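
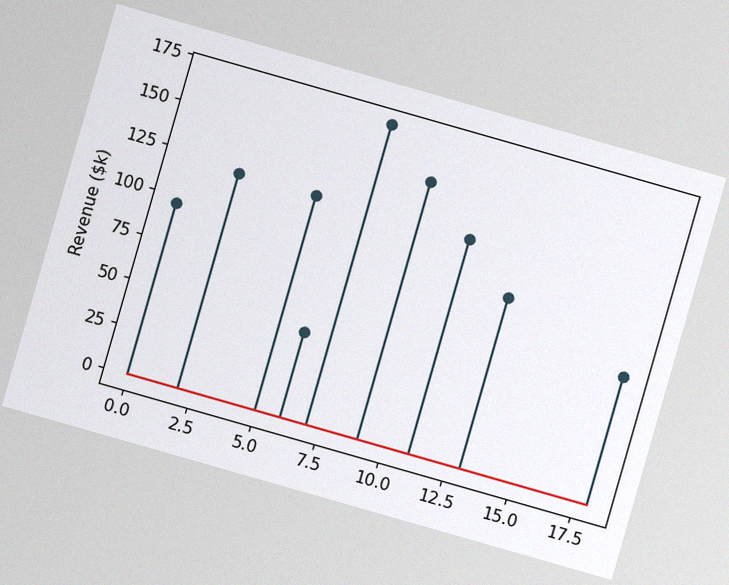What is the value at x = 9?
The chart is tilted about 16° clockwise, with some photo noise. The stem at x=9 reaches $144k.

$144k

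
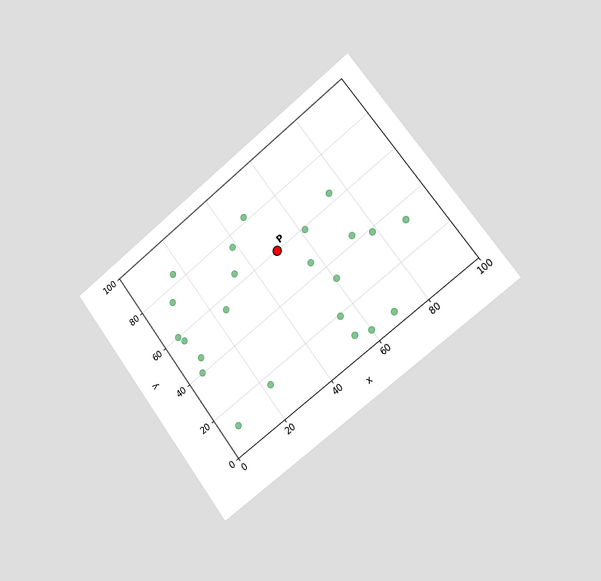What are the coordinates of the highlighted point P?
The chart is tilted about 37° counter-clockwise and viewed slightly from the right. Following the gridlines from P to each axis, P sits at (50, 60).

(50, 60)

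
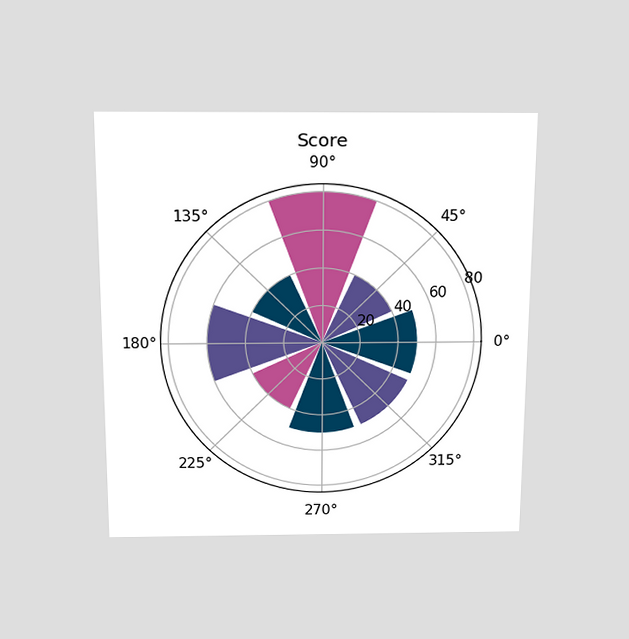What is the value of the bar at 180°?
60

The chart is viewed slightly from above. The bar at 180° reaches 60 on the radial axis.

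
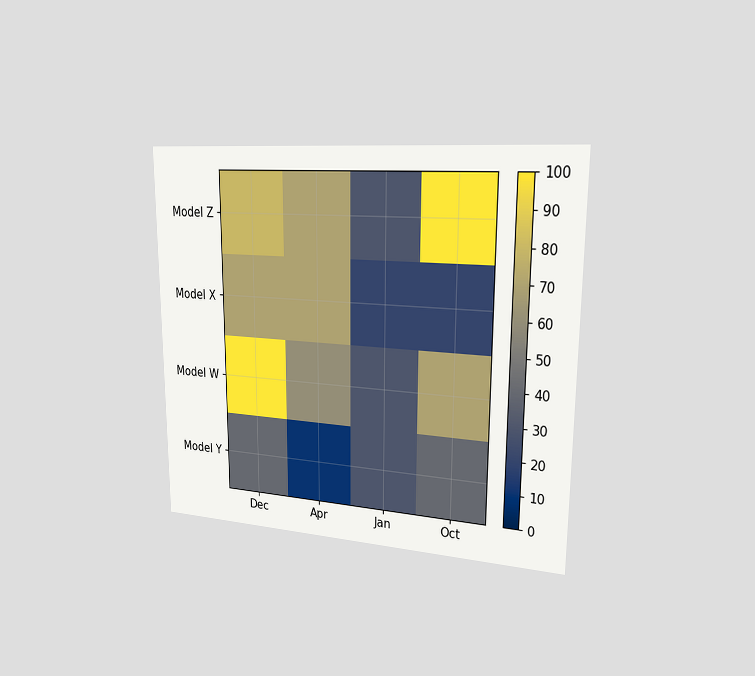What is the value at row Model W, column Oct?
70

The chart is viewed slightly from the right. Matching cell (Model W, Oct) against the colorbar gives 70.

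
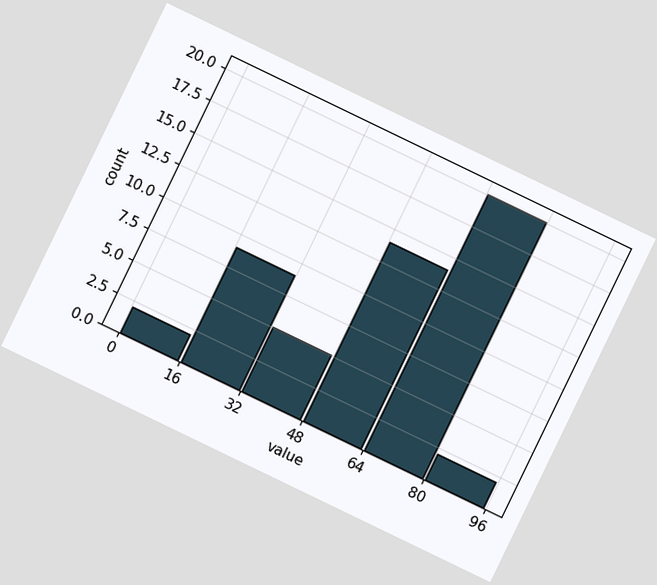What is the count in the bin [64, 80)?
20

The chart is tilted about 26° clockwise. The [64, 80) bin has height 20.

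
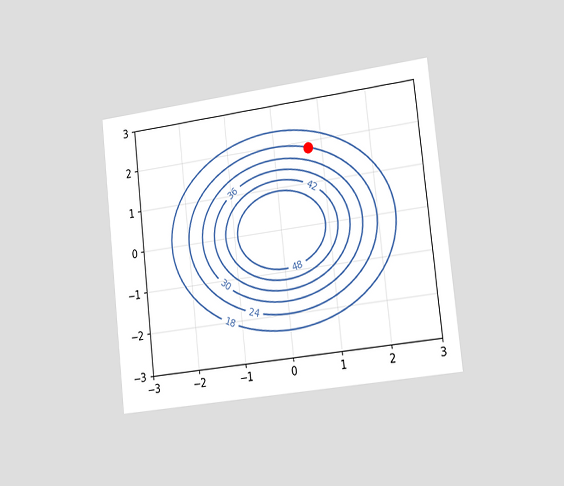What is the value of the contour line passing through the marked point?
The chart is tilted about 6° counter-clockwise and viewed slightly from the right. The marked point sits on the contour labelled 24.

24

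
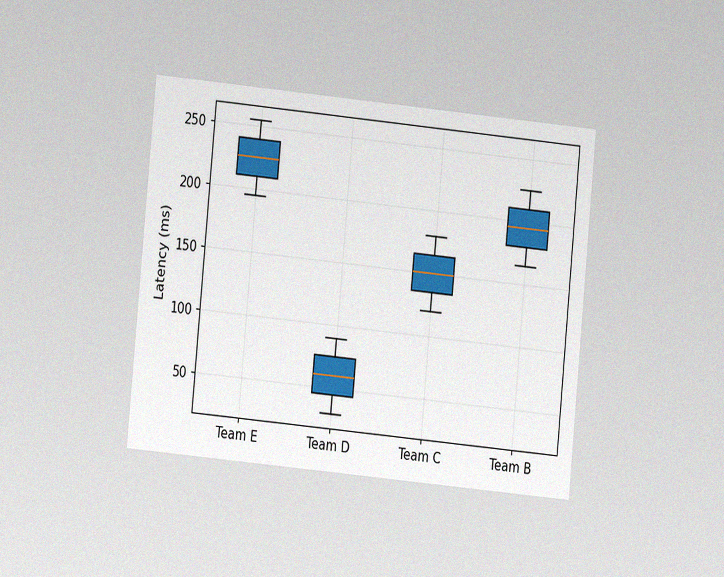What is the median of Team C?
The chart is tilted about 5° clockwise and viewed at a slight angle, with some photo noise. The median line in the Team C box sits at 150ms.

150ms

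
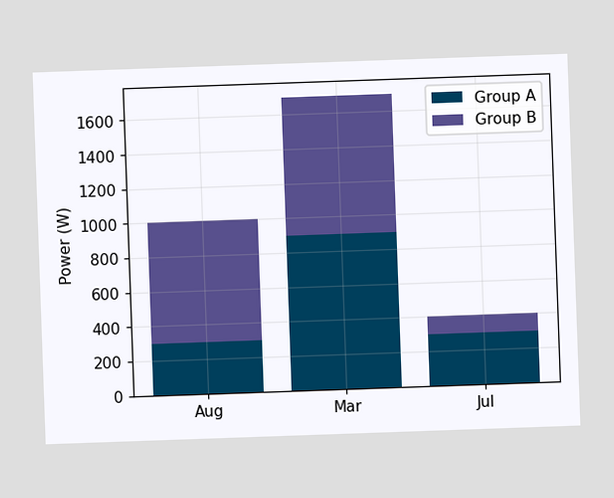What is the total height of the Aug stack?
The chart is tilted about 2° counter-clockwise. The Aug stack's top reaches 1000W on the y-axis.

1000W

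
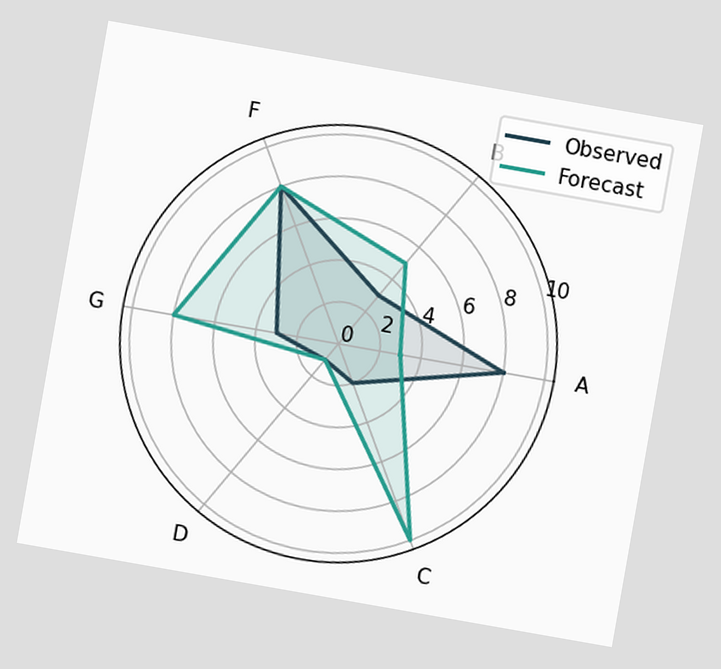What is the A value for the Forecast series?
3

The chart is tilted about 10° clockwise. On the A axis, Forecast reaches 3.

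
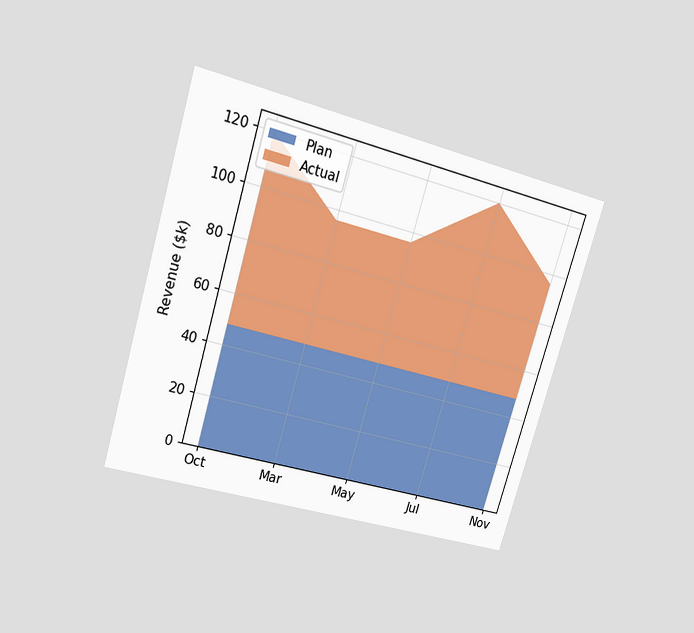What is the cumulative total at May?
The chart is tilted about 16° clockwise and viewed at a slight angle. The stacked total at May reaches $96k.

$96k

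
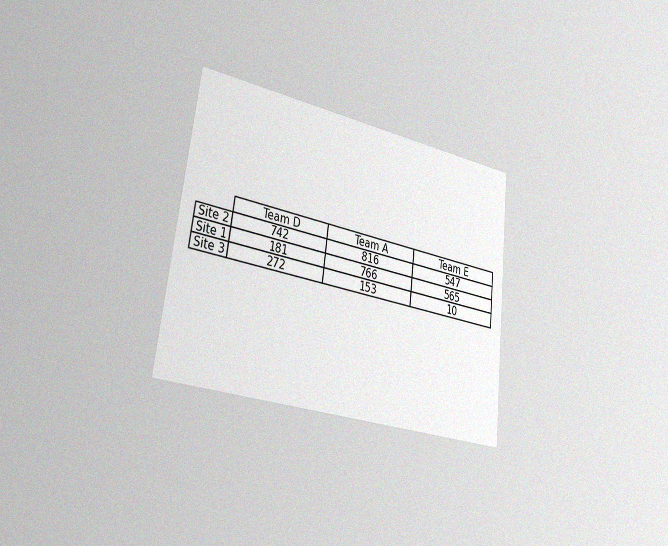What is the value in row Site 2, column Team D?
The chart is tilted about 7° clockwise and viewed slightly from the left, with some photo noise. The (Site 2, Team D) cell reads 742.

742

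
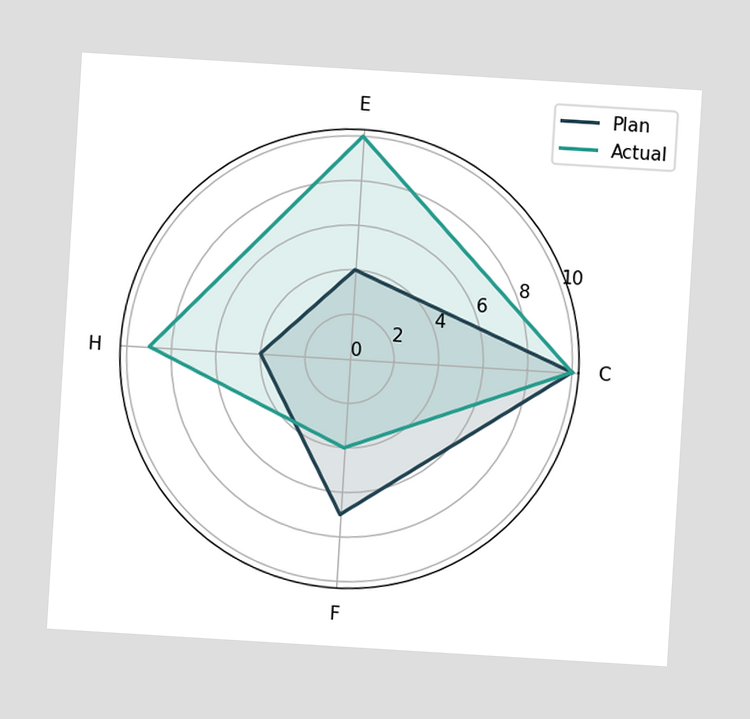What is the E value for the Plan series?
The chart is tilted about 3° clockwise. On the E axis, Plan reaches 4.

4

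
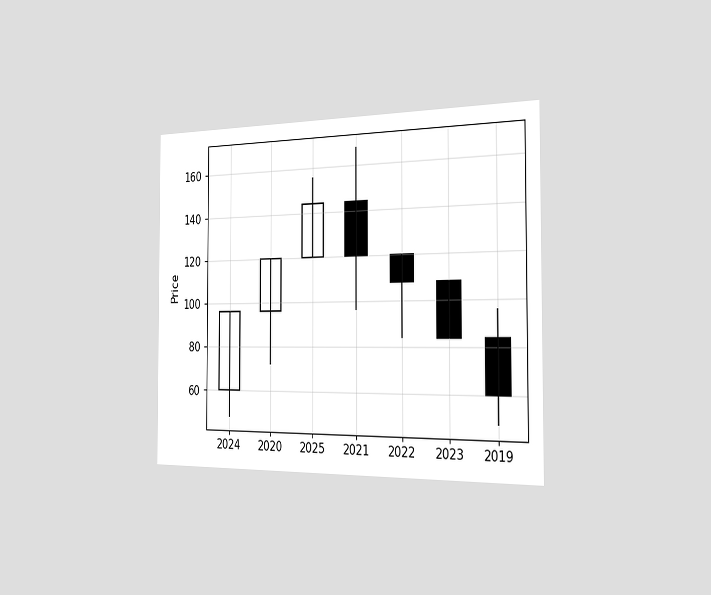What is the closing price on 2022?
The chart is viewed slightly from the right. The 2022 candle closes at 108.

108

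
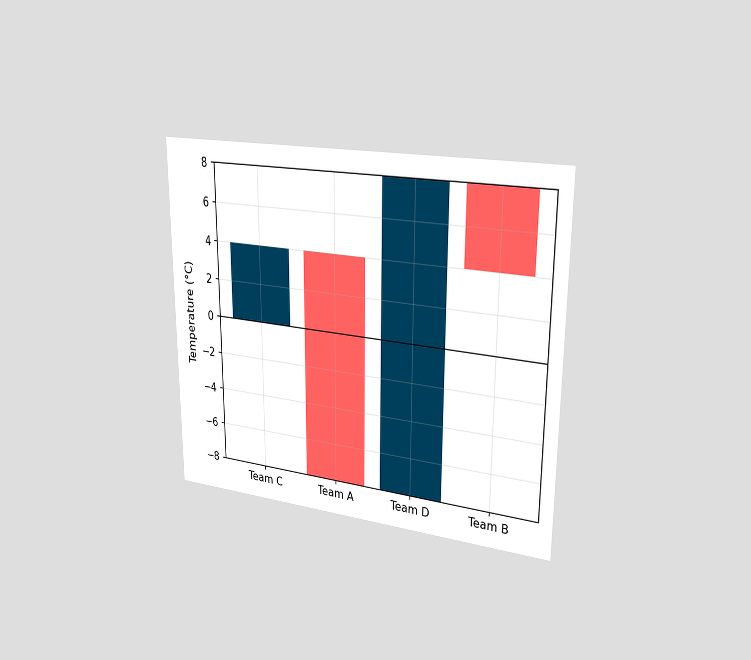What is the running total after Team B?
The chart is viewed slightly from the right. After Team B the running total reaches 4°C.

4°C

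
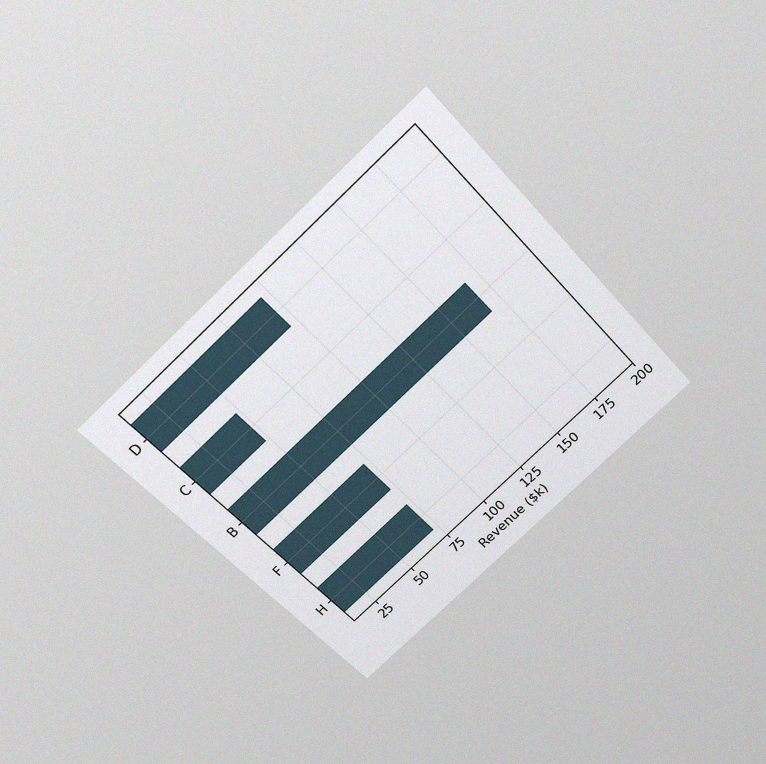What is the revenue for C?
$48k

The chart is tilted about 43° counter-clockwise and viewed slightly from above, with some photo noise. Reading along the chart's x-axis, the C bar reaches $48k.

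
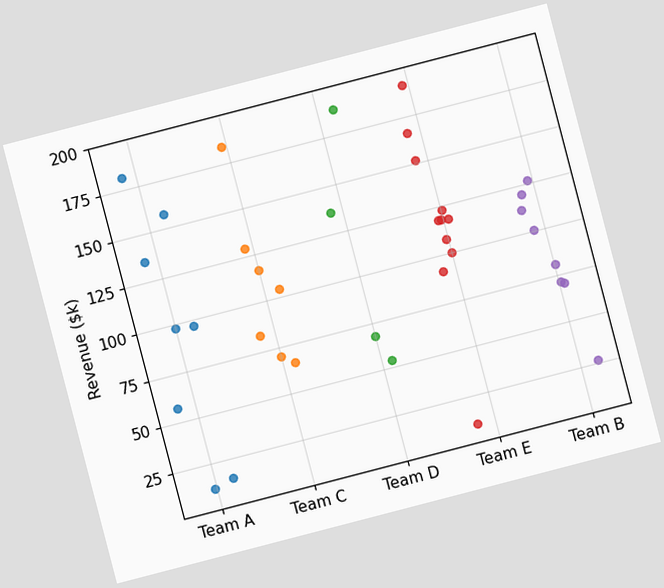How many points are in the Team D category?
The chart is tilted about 15° counter-clockwise. Counting the markers in the Team D column gives 4.

4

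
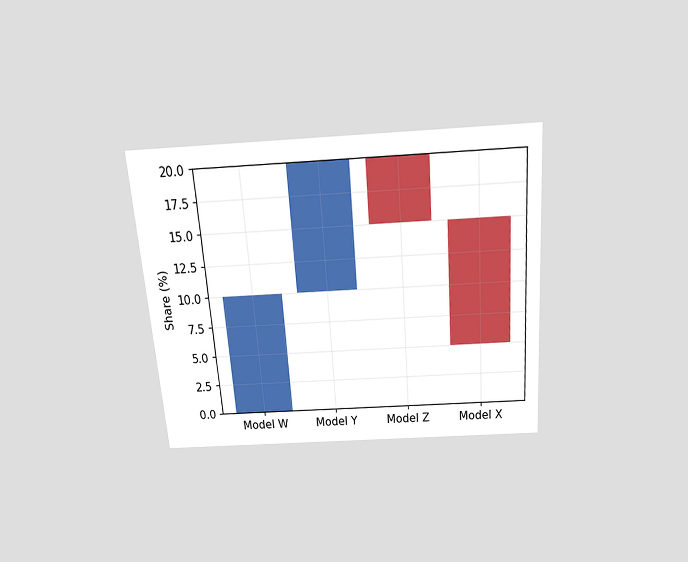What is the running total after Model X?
5%

The chart is tilted about 4° counter-clockwise and viewed slightly from above. After Model X the running total reaches 5%.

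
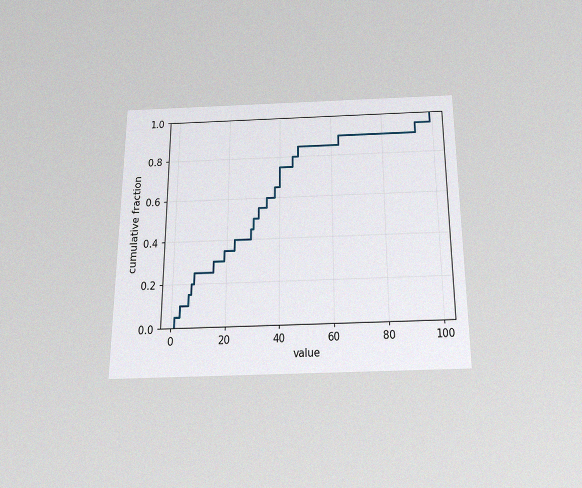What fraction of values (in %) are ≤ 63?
The chart is viewed slightly from below, with some photo noise. At x=63 the ECDF step is at 90%.

90%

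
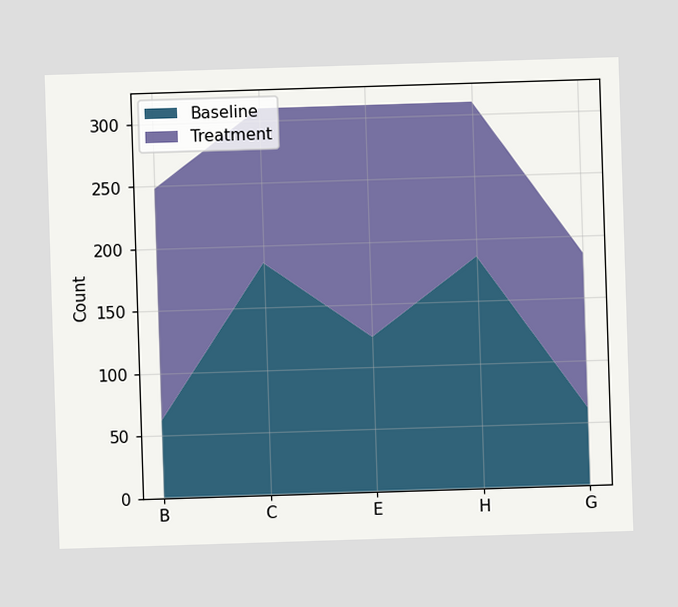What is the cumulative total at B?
The stacked total at B reaches 248.

248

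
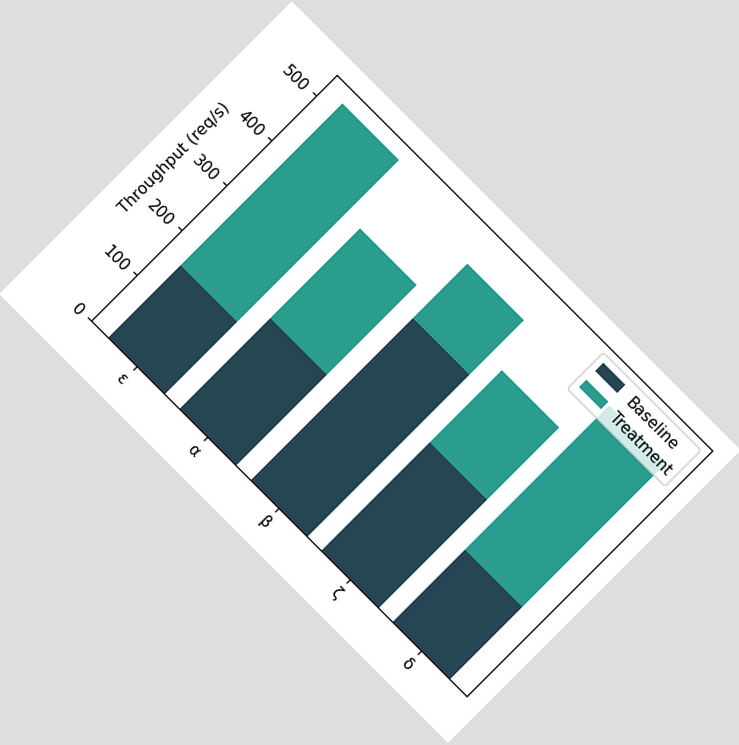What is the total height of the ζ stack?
The chart is tilted about 45° clockwise. The ζ stack's top reaches 400req/s on the y-axis.

400req/s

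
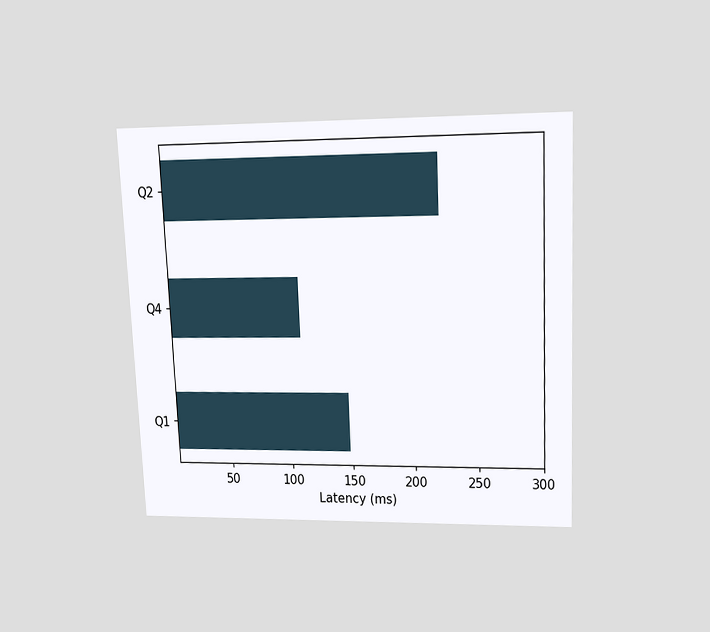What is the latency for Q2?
The chart is tilted about 2° counter-clockwise and viewed slightly from above. Reading along the chart's x-axis, the Q2 bar reaches 222ms.

222ms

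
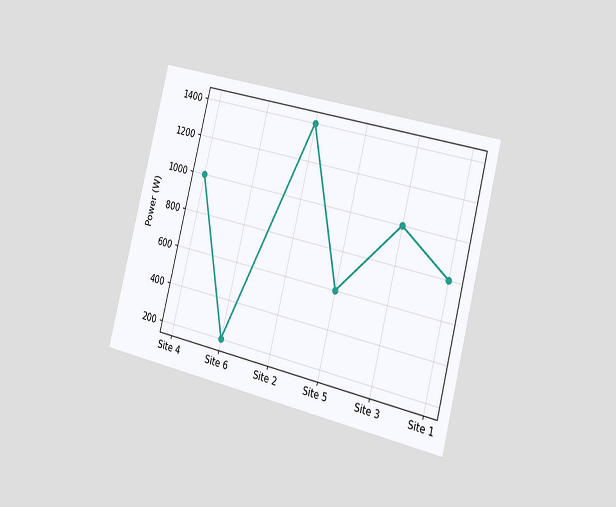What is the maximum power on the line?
The chart is tilted about 14° clockwise and viewed slightly from the right. The highest point is at Site 2, and reading across to the y-axis gives 1400W.

1400W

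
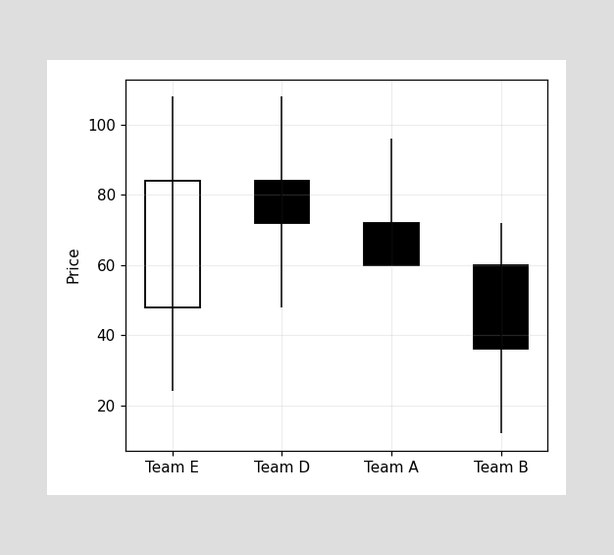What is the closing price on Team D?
The Team D candle closes at 72.

72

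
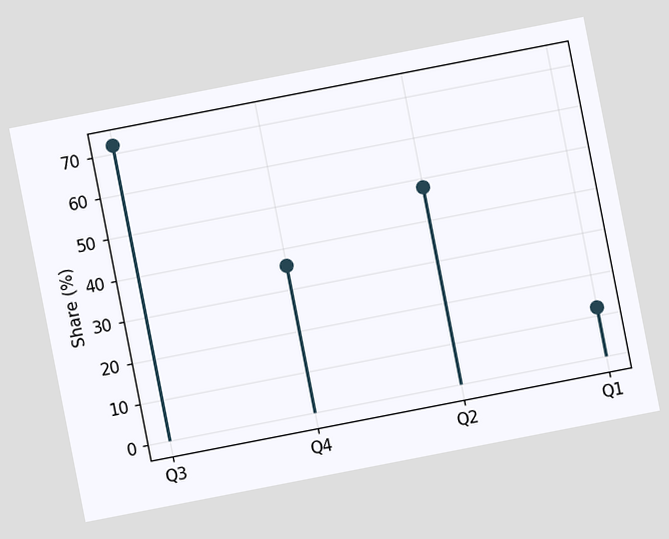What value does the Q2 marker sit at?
The chart is tilted about 11° counter-clockwise. The Q2 marker sits at 48%.

48%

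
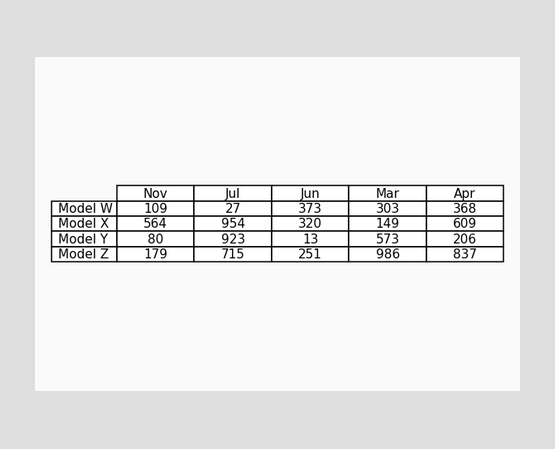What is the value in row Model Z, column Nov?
The (Model Z, Nov) cell reads 179.

179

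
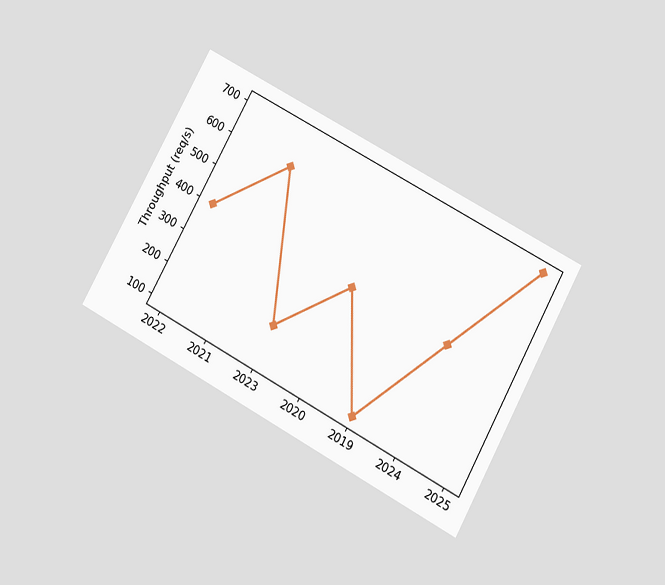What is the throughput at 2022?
The chart is tilted about 29° clockwise and viewed slightly from below. At 2022, the line is at 400req/s.

400req/s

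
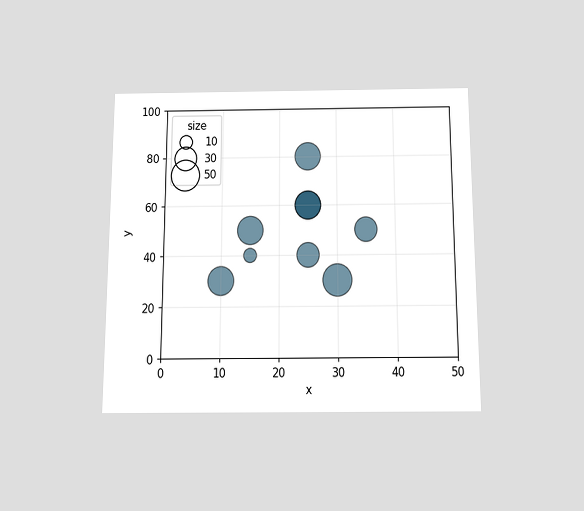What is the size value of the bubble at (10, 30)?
The chart is viewed slightly from below. Matching the bubble at (10, 30) against the size legend gives 40.

40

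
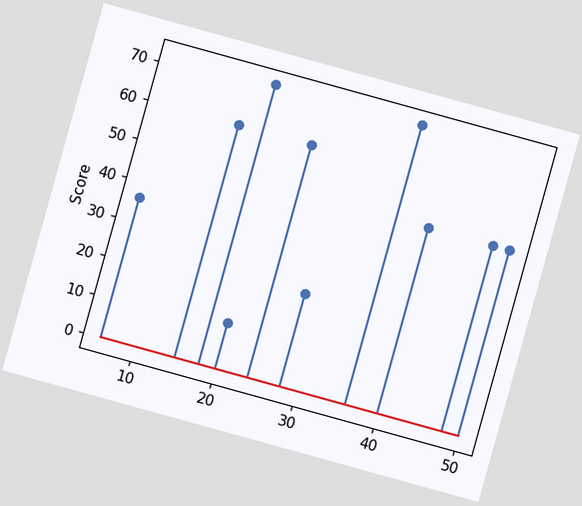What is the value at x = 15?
The chart is tilted about 15° clockwise. The stem at x=15 reaches 60.

60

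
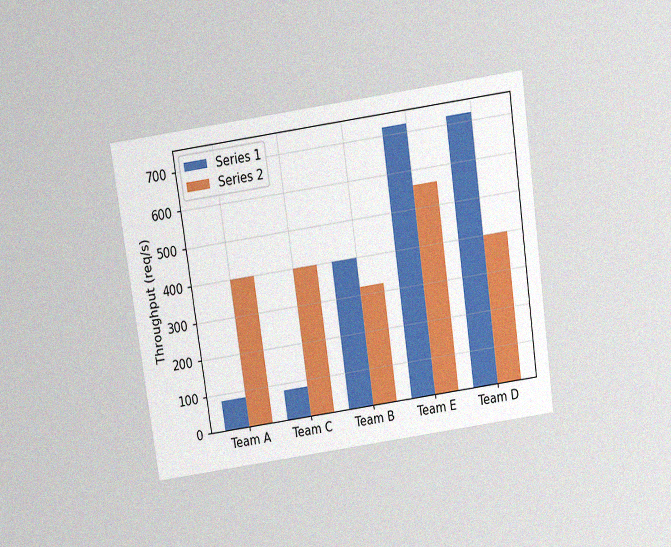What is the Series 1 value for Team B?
The chart is tilted about 8° counter-clockwise and viewed slightly from above, with some photo noise. The Series 1 bar at Team B reaches 400req/s on the y-axis.

400req/s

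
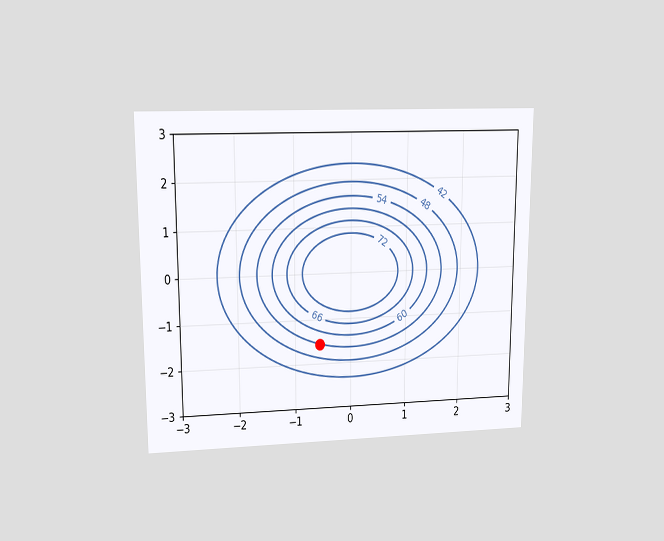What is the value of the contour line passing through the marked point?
The chart is viewed at a slight angle. The marked point sits on the contour labelled 54.

54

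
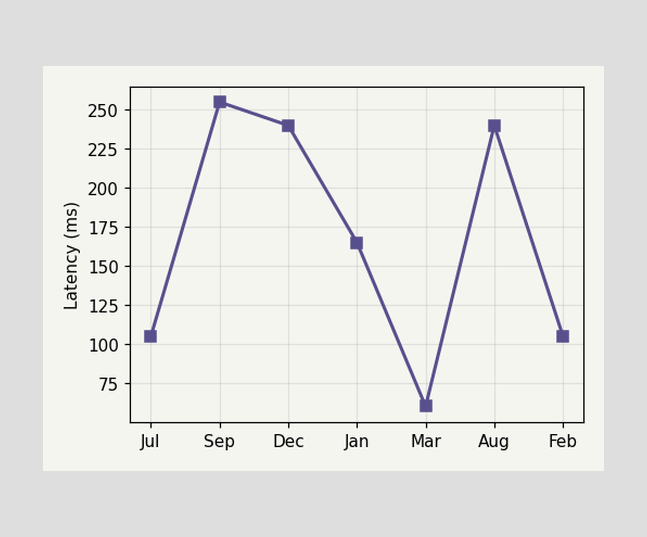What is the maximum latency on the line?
The highest point is at Sep, and reading across to the y-axis gives 255ms.

255ms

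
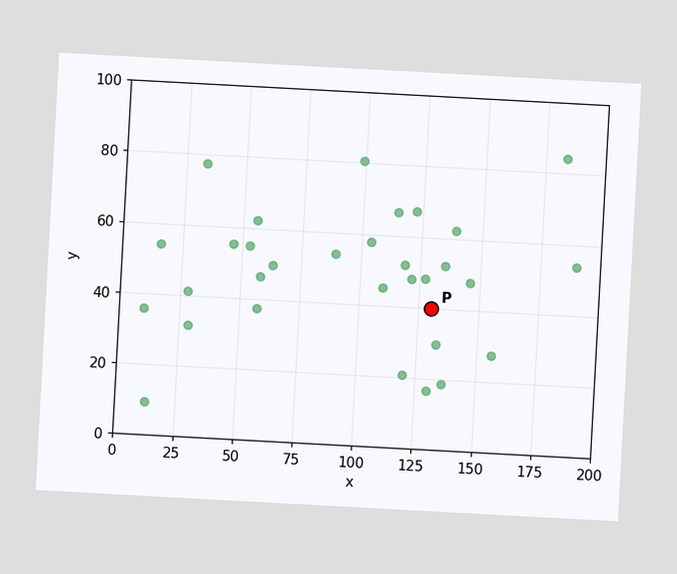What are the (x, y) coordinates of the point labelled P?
(130, 40)

The chart is tilted about 3° clockwise. Following the gridlines from P to each axis, P sits at (130, 40).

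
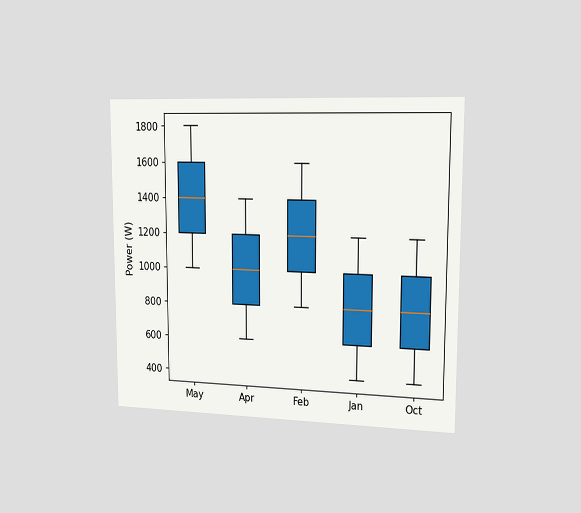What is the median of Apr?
1000W

The chart is viewed slightly from the right. The median line in the Apr box sits at 1000W.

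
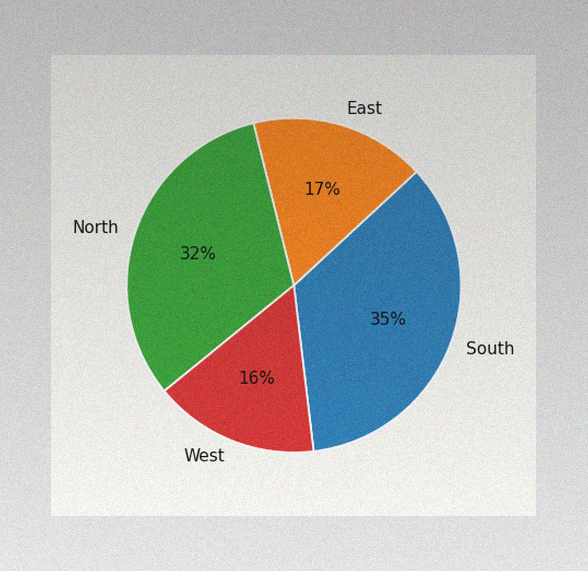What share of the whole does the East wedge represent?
17%

The image has some photo noise and uneven lighting. The East slice takes up 17% of the pie.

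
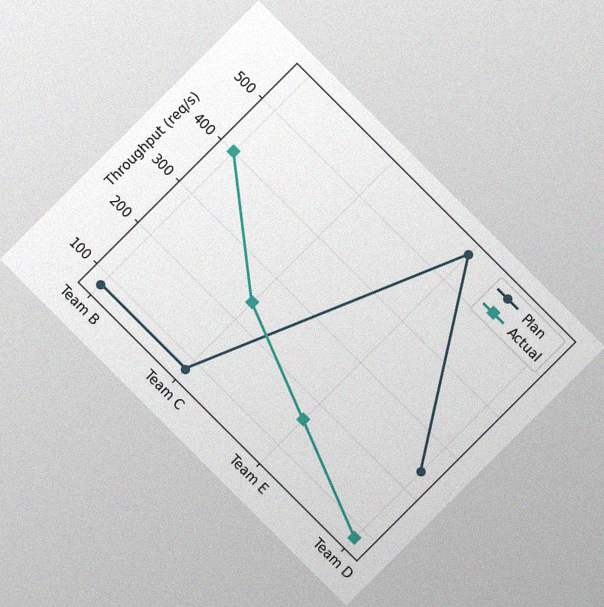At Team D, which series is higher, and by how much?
The chart is tilted about 45° clockwise, with some photo noise. At Team D, Plan sits above the other line by 160req/s.

Plan, by 160req/s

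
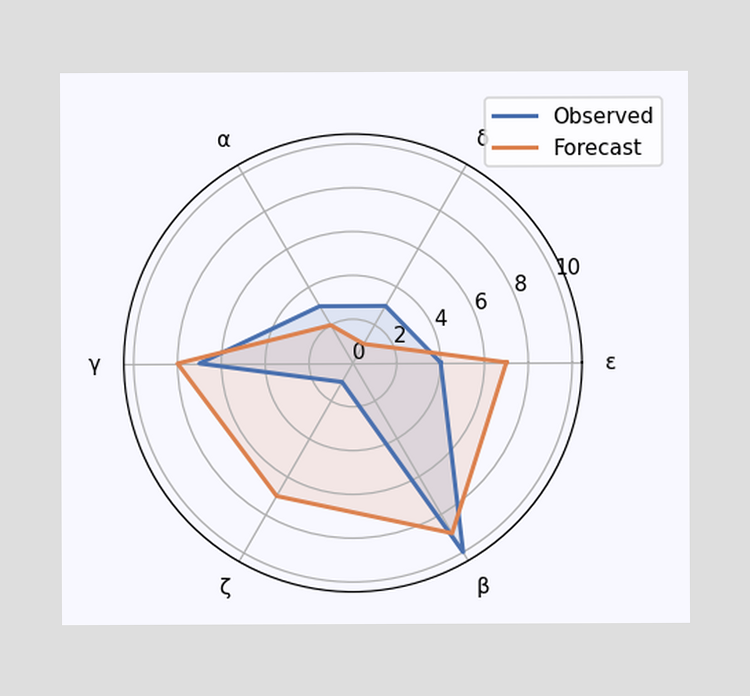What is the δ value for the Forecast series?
1

On the δ axis, Forecast reaches 1.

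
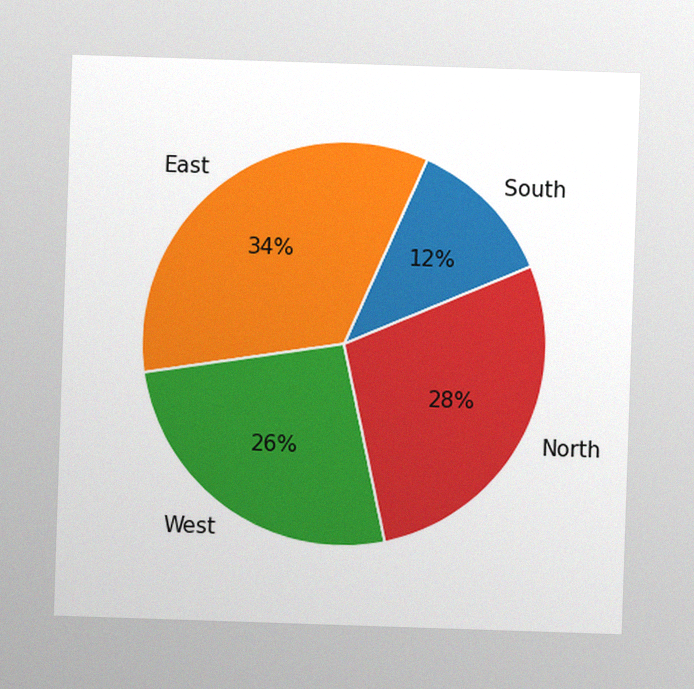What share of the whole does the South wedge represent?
The image has some photo noise and uneven lighting. The South slice takes up 12% of the pie.

12%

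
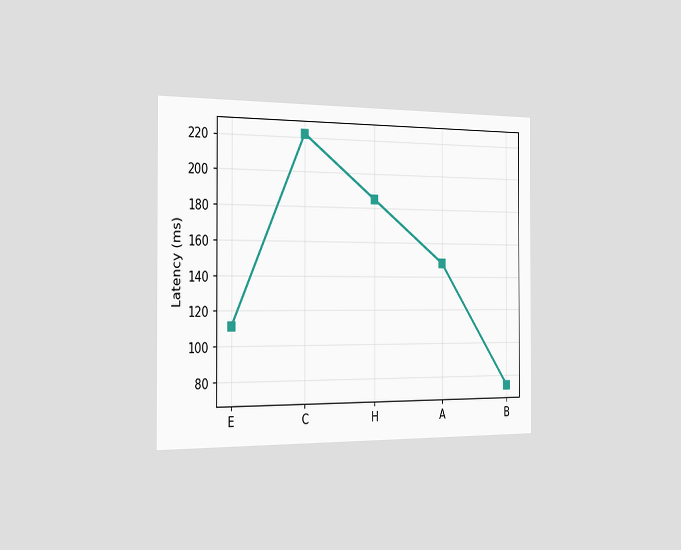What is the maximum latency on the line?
222ms

The chart is viewed slightly from the left. The highest point is at C, and reading across to the y-axis gives 222ms.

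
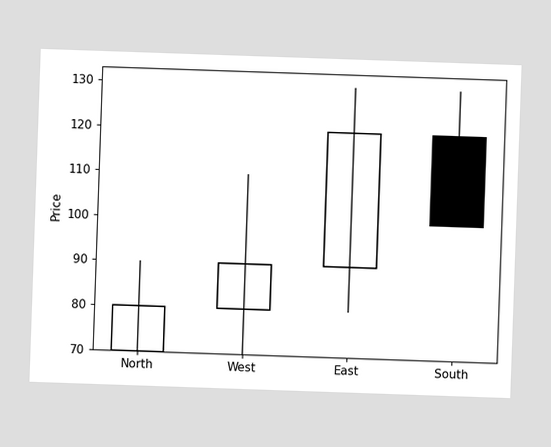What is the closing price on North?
The North candle closes at 80.

80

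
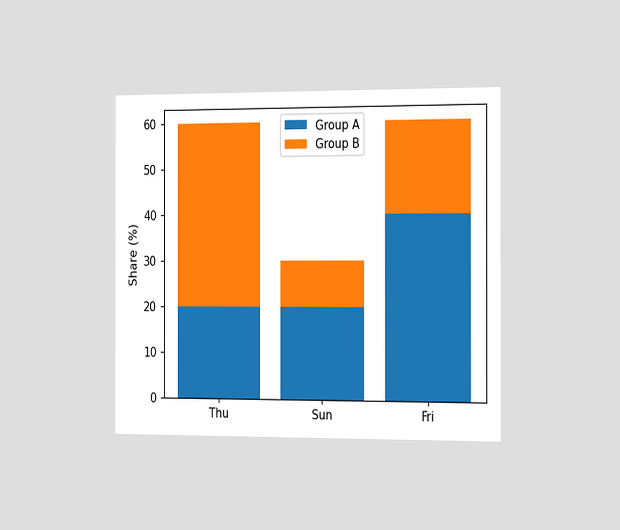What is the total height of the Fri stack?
60%

The chart is viewed slightly from the right. The Fri stack's top reaches 60% on the y-axis.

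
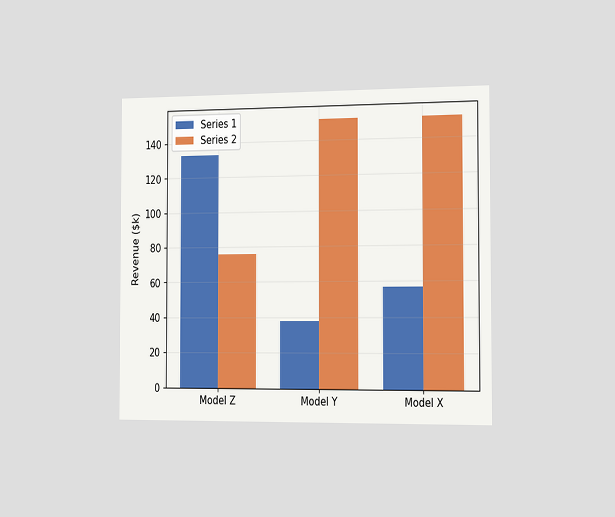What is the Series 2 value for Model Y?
The chart is viewed slightly from the right. The Series 2 bar at Model Y reaches $152k on the y-axis.

$152k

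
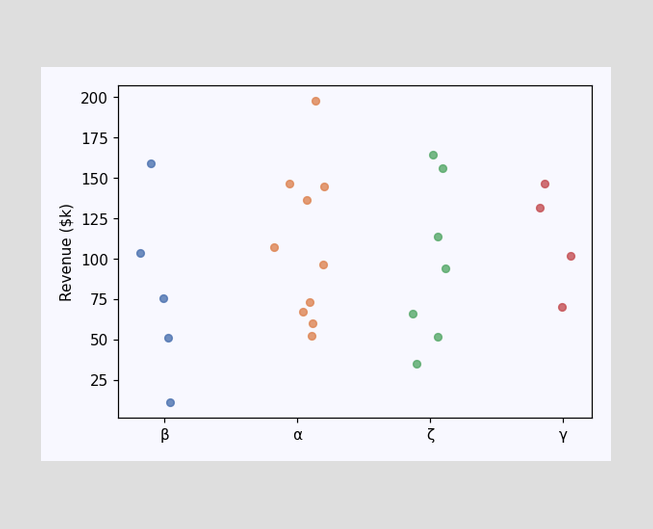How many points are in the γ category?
4

Counting the markers in the γ column gives 4.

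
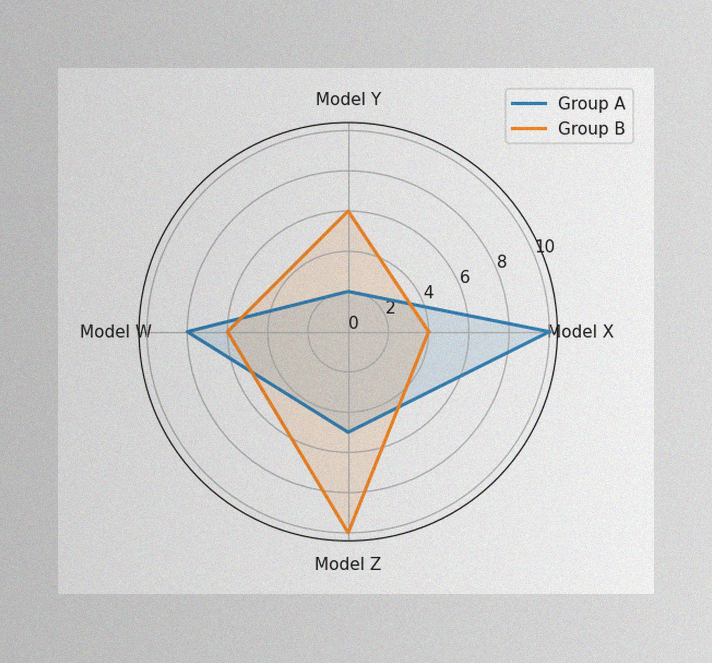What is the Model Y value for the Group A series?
The image has some photo noise and uneven lighting. On the Model Y axis, Group A reaches 2.

2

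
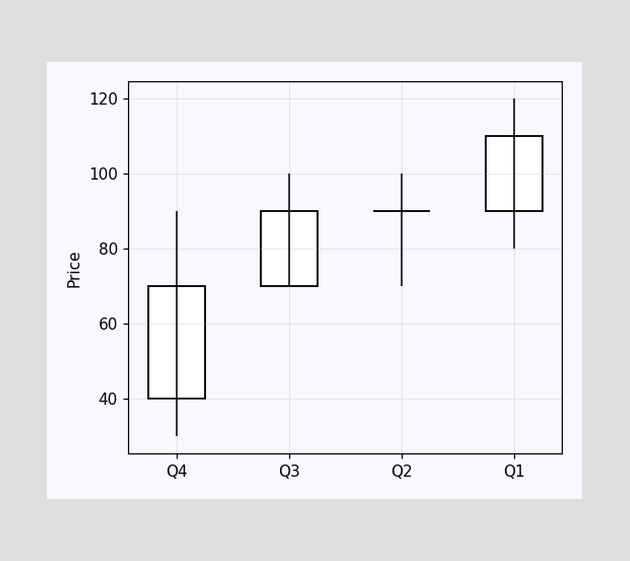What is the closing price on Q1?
The Q1 candle closes at 110.

110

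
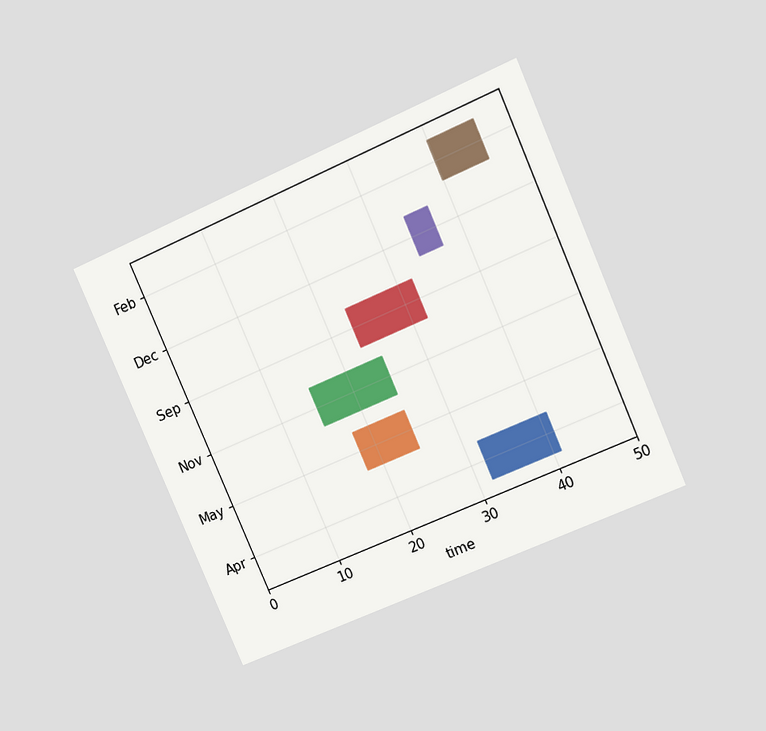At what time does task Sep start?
23

The chart is tilted about 24° counter-clockwise and viewed at a slight angle. The Sep bar begins at t=23.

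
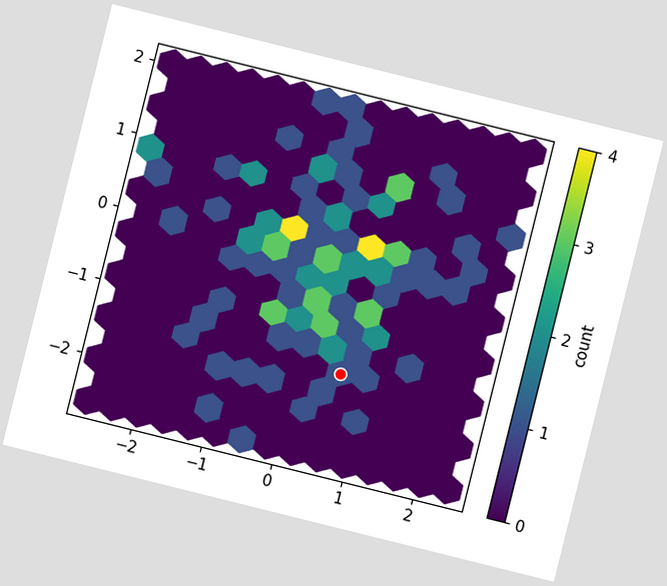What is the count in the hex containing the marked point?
1

The chart is tilted about 14° clockwise. The marked hex reads 1 on the colorbar.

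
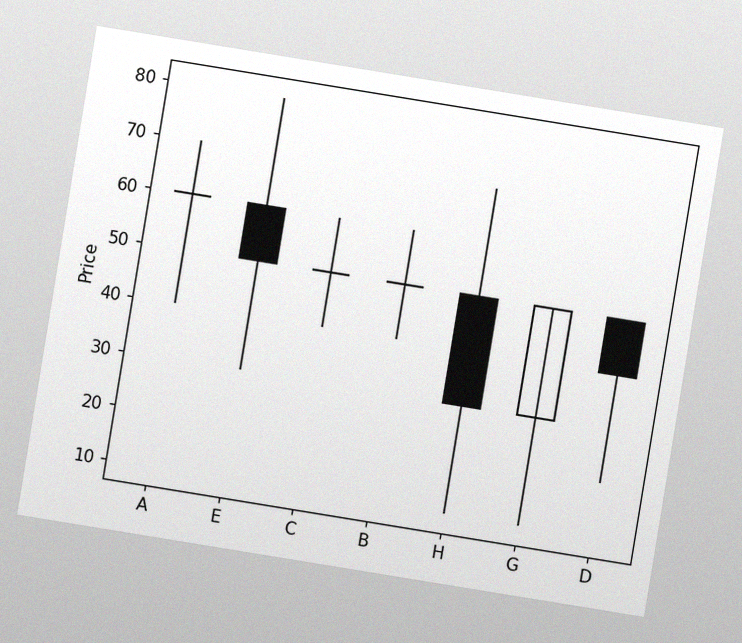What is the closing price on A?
The chart is tilted about 9° clockwise, with some photo noise. The A candle closes at 60.

60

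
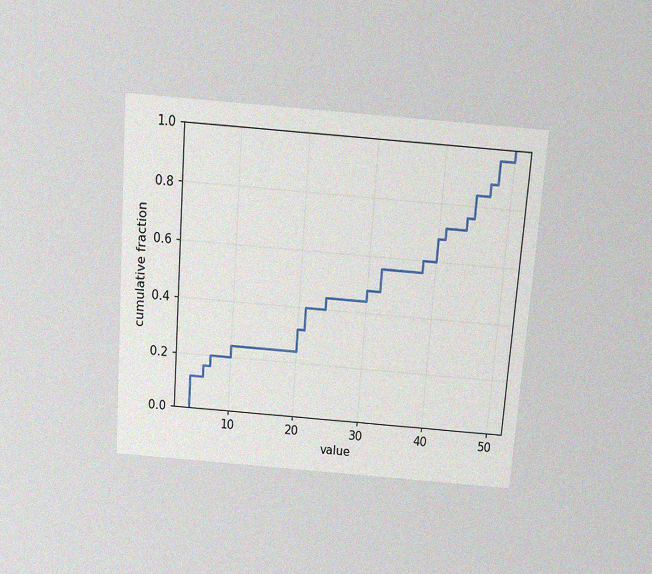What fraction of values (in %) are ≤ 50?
The chart is tilted about 4° clockwise and viewed slightly from above, with some photo noise. At x=50 the ECDF step is at 100%.

100%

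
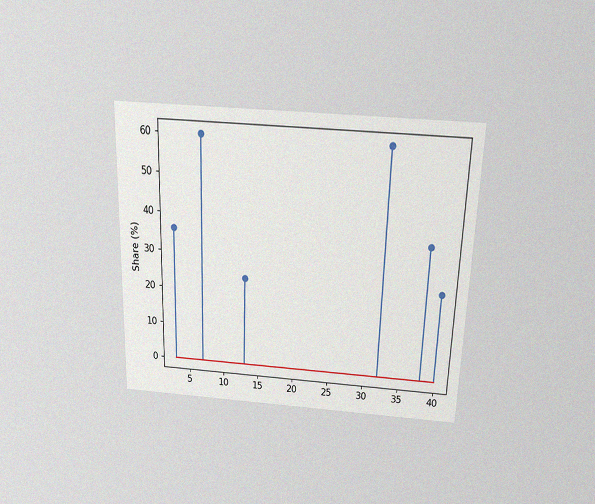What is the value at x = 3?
36%

The chart is viewed slightly from above, with some photo noise. The stem at x=3 reaches 36%.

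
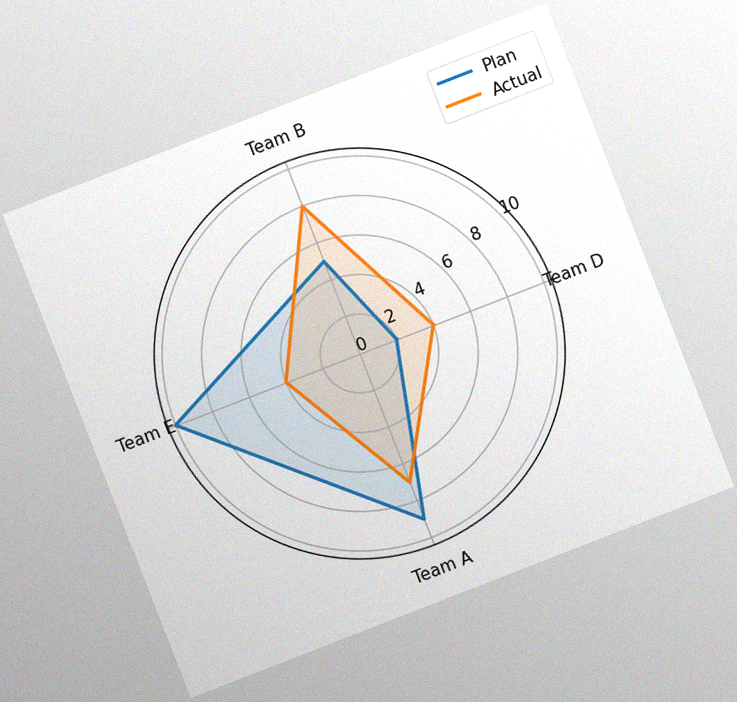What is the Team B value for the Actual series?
8

The chart is tilted about 21° counter-clockwise, with some photo noise. On the Team B axis, Actual reaches 8.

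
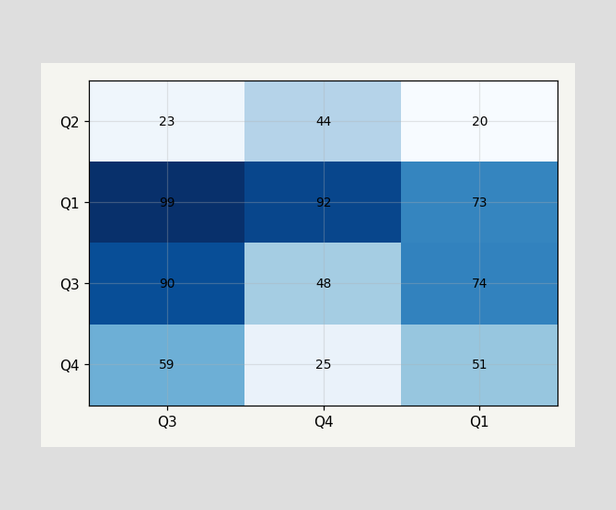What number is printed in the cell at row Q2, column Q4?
44

The (Q2, Q4) cell reads 44.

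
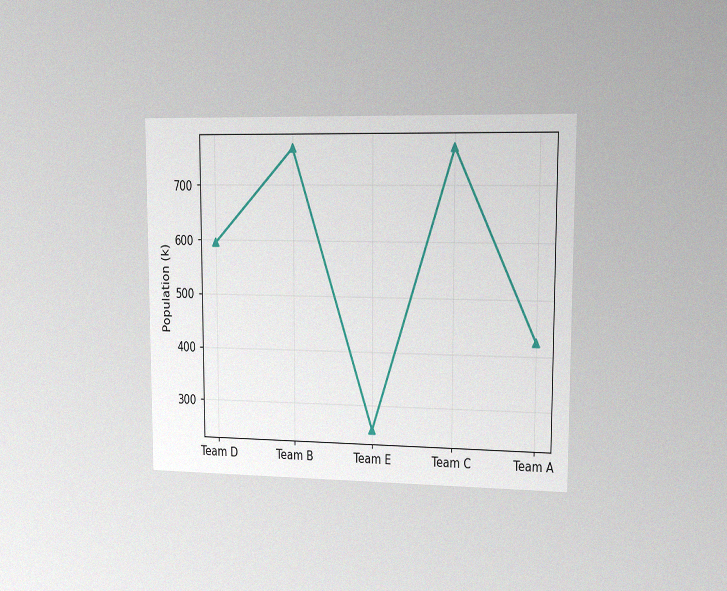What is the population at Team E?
255k

The chart is viewed slightly from the right, with some photo noise. At Team E, the line is at 255k.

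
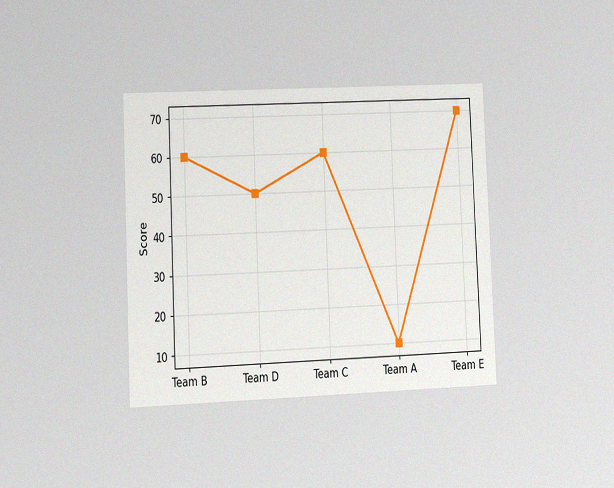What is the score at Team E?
The chart is tilted about 2° counter-clockwise and viewed at a slight angle, with some photo noise. At Team E, the line is at 70.

70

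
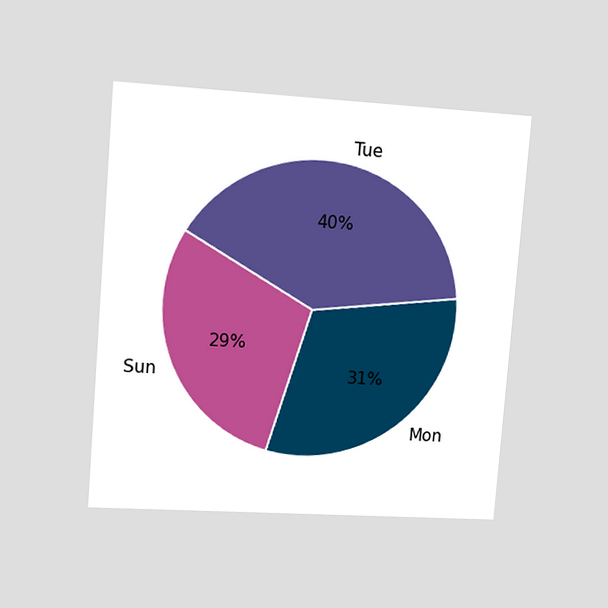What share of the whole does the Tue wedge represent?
40%

The chart is tilted about 4° clockwise and viewed at a slight angle. The Tue slice takes up 40% of the pie.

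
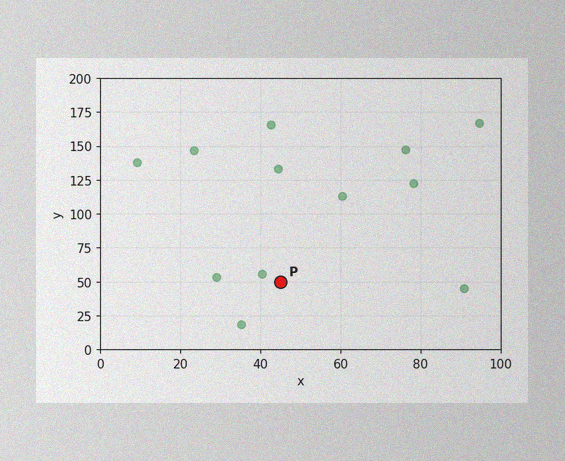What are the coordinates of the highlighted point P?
The image has some photo noise and uneven lighting. Following the gridlines from P to each axis, P sits at (45, 50).

(45, 50)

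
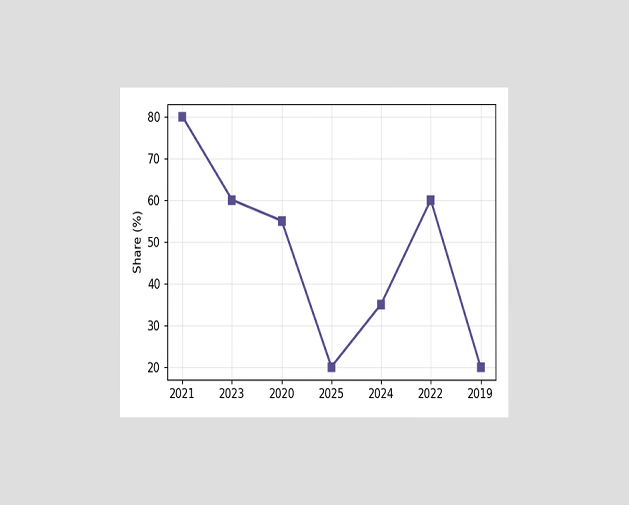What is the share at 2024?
35%

The chart is viewed at a slight angle. At 2024, the line is at 35%.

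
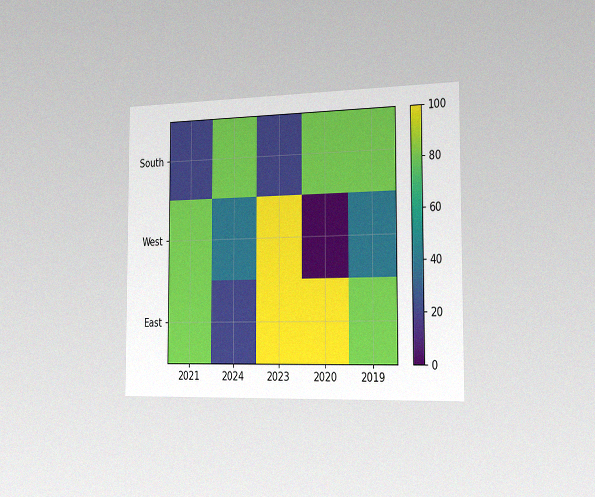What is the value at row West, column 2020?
The chart is viewed slightly from the right, with some photo noise. Matching cell (West, 2020) against the colorbar gives 0.

0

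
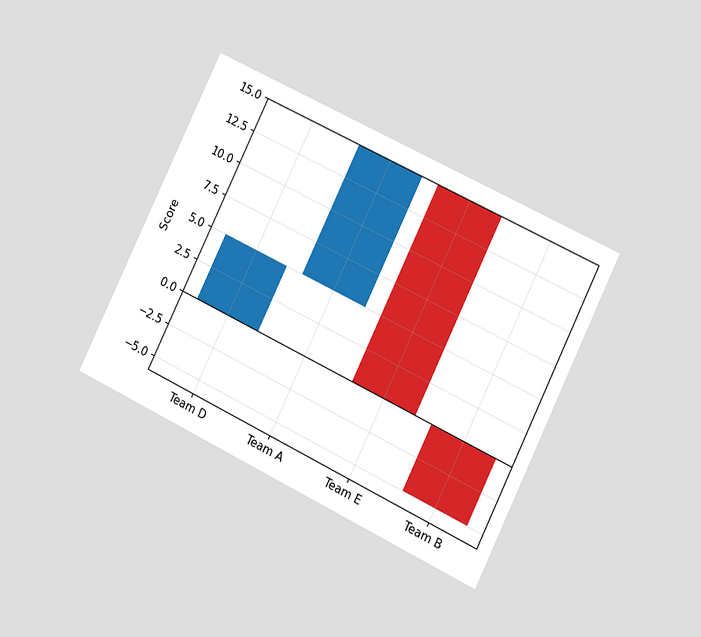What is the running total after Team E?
0

The chart is tilted about 26° clockwise and viewed at a slight angle. After Team E the running total reaches 0.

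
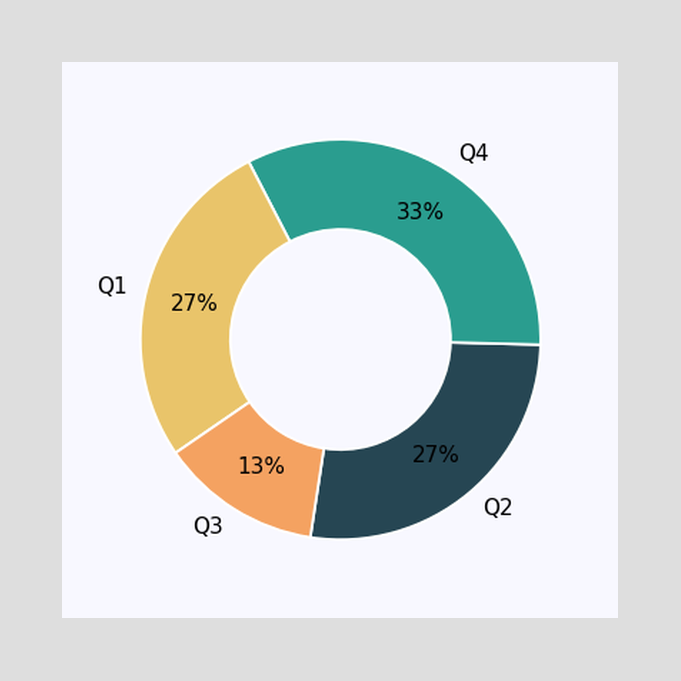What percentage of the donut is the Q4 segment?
The Q4 segment takes up 33% of the ring.

33%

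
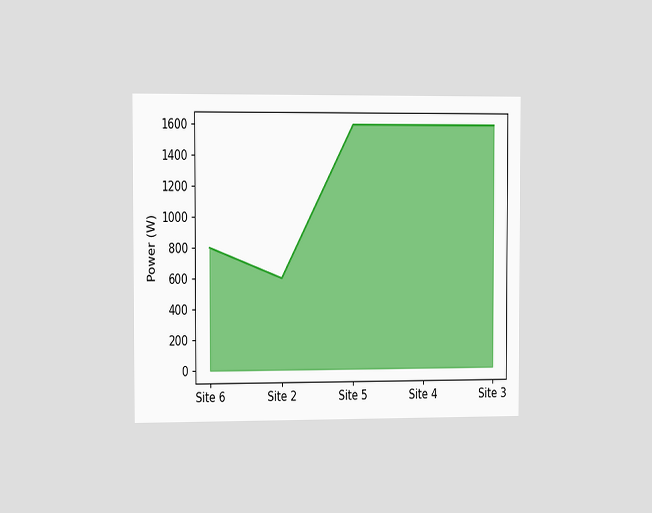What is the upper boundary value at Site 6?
The chart is viewed slightly from the left. At Site 6 the upper boundary is at 800W.

800W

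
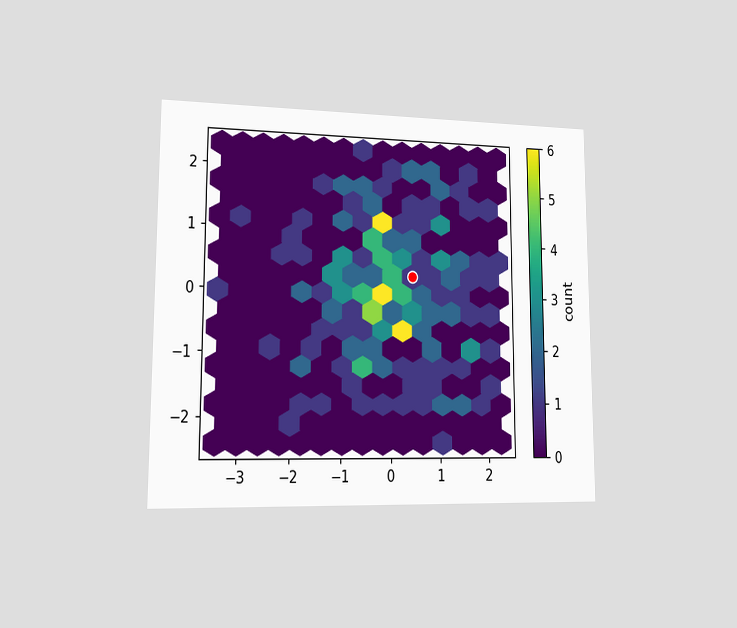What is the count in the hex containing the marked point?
1

The chart is viewed slightly from the left. The marked hex reads 1 on the colorbar.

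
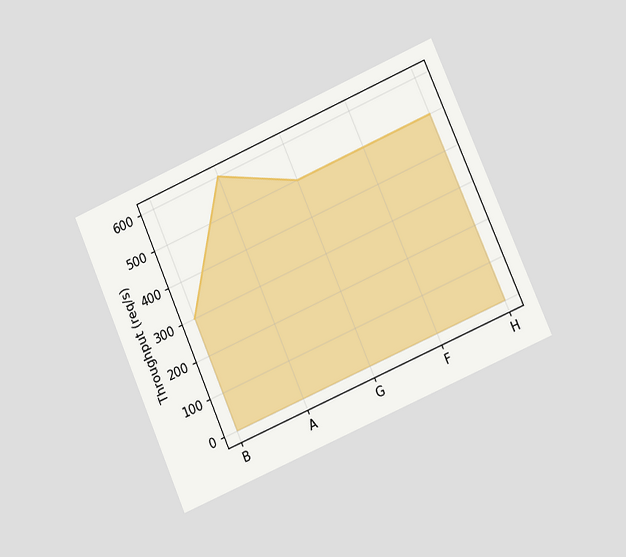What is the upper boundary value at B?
300req/s

The chart is tilted about 24° counter-clockwise and viewed at a slight angle. At B the upper boundary is at 300req/s.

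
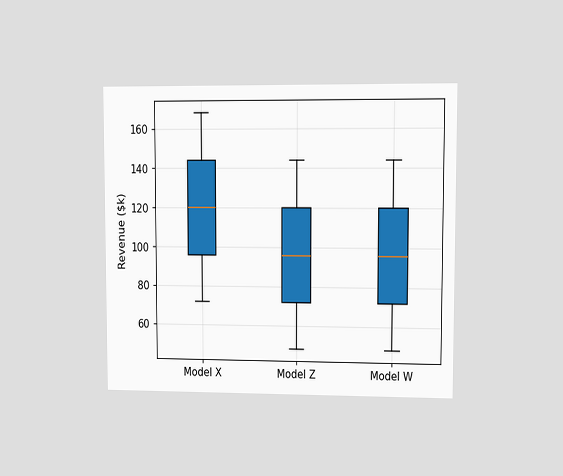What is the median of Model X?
$120k

The chart is viewed at a slight angle. The median line in the Model X box sits at $120k.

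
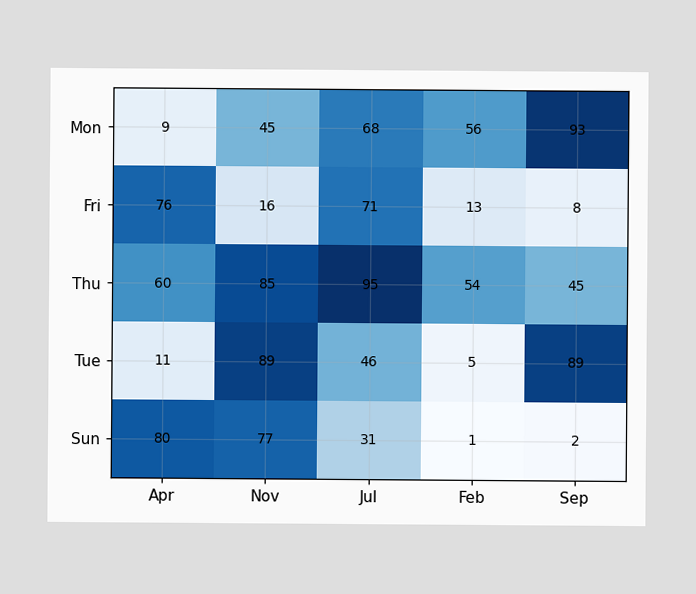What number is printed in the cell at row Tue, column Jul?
The (Tue, Jul) cell reads 46.

46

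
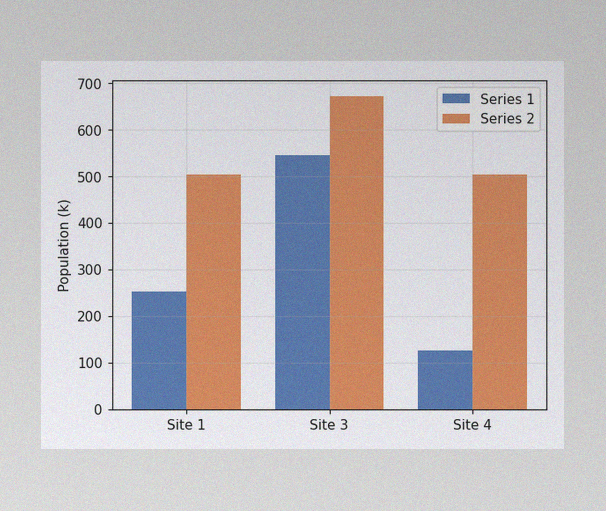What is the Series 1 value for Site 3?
546k

The image has some photo noise and uneven lighting. The Series 1 bar at Site 3 reaches 546k on the y-axis.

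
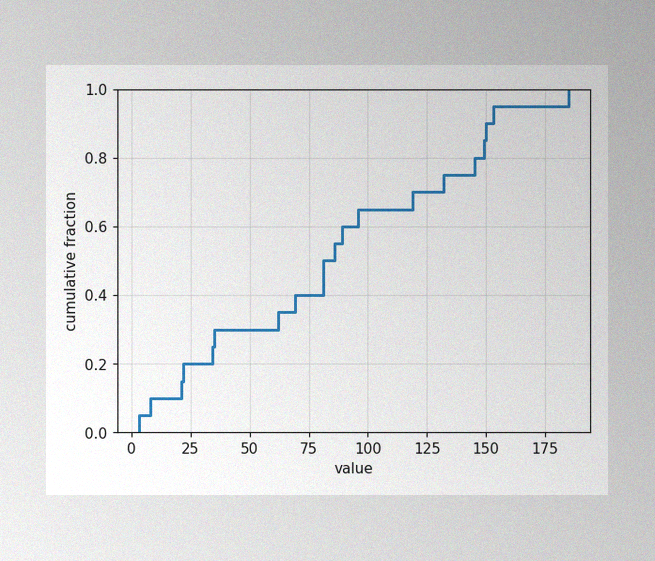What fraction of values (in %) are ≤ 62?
35%

The image has some photo noise and uneven lighting. At x=62 the ECDF step is at 35%.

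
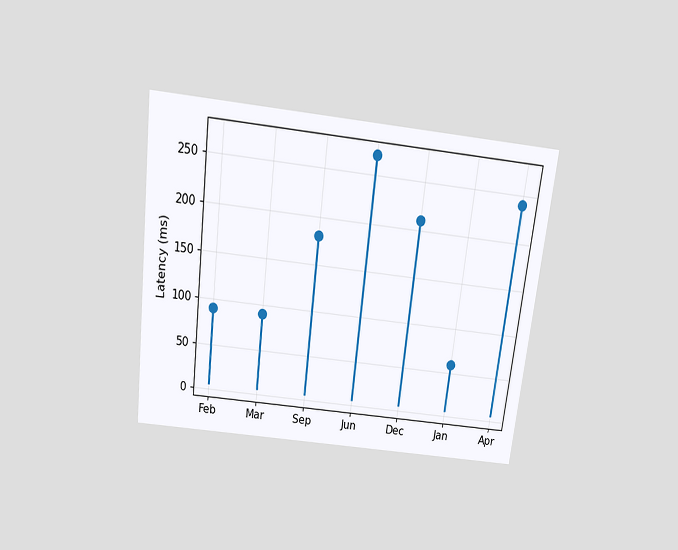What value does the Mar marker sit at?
The chart is tilted about 7° clockwise and viewed slightly from above. The Mar marker sits at 90ms.

90ms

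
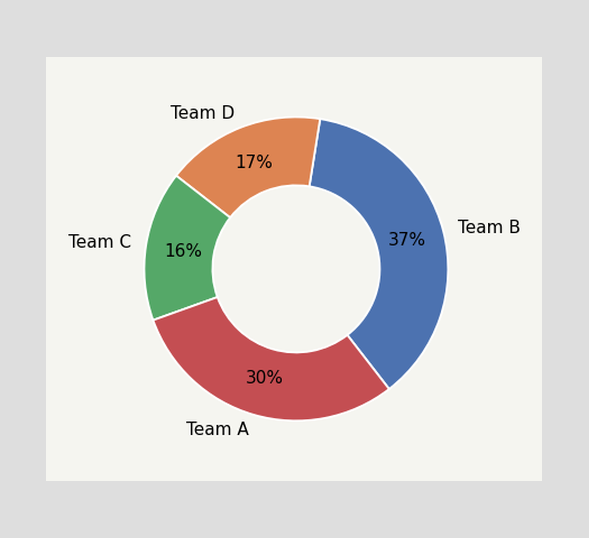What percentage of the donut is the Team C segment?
The Team C segment takes up 16% of the ring.

16%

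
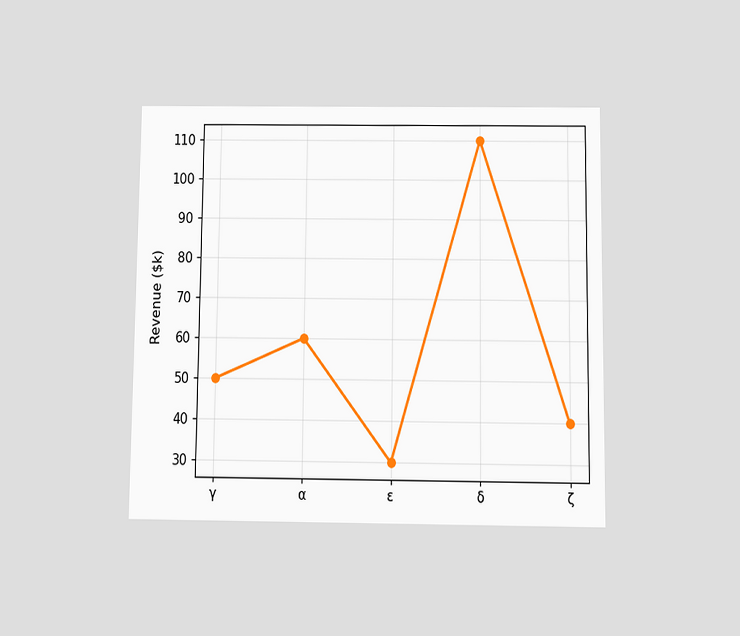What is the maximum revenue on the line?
$110k

The chart is viewed at a slight angle. The highest point is at δ, and reading across to the y-axis gives $110k.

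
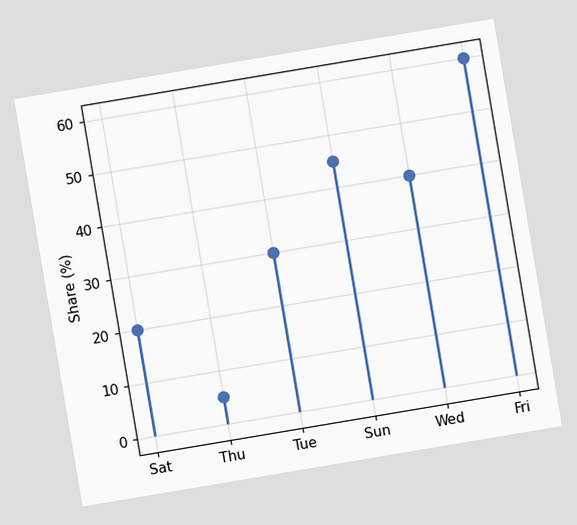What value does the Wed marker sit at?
40%

The chart is tilted about 10° counter-clockwise. The Wed marker sits at 40%.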